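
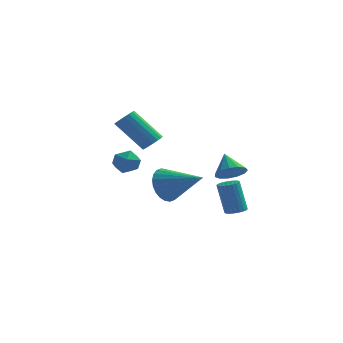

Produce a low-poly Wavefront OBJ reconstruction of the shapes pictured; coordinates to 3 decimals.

v -0.38 -1.407 1.687
v -0.067 -1.773 1.992
v -1.367 -1.7 3.417
v -1.68 -1.333 3.113
v 0.028 -1.529 2.066
v -1.271 -1.455 3.491
v 0.03 -1.256 2.054
v -1.27 -1.183 3.479
v -0.062 -1.018 1.957
v -1.362 -0.945 3.382
v -0.227 -0.869 1.799
v -1.527 -0.796 3.224
v -0.427 -0.843 1.615
v -1.727 -0.77 3.041
v -0.617 -0.946 1.448
v -1.916 -0.873 2.873
v -0.752 -1.155 1.336
v -2.051 -1.082 2.761
v -0.802 -1.421 1.304
v -2.101 -1.348 2.729
v -0.755 -1.684 1.36
v -2.055 -1.611 2.785
v -0.623 -1.884 1.491
v -1.922 -1.81 2.916
v -0.435 -1.974 1.667
v -1.734 -1.9 3.092
v -0.234 -1.934 1.848
v -1.534 -1.861 3.273
v -3.295 2.545 -1.12
v -2.956 2.971 -0.58
v -2.224 1.949 -1.32
v -1.885 2.375 -0.78
v -2.414 1.854 -0.583
v -3.075 2.223 -0.459
v -2.105 2.697 -1.441
v -2.766 3.066 -1.317
v -2.221 3.066 -0.778
v -2.412 2.545 -0.247
v -2.768 2.375 -1.653
v -2.959 1.854 -1.122
v -0.238 0.426 -1.508
v 0.23 0.813 -2.29
v 1.598 -0.146 -0.692
v 0.218 1.116 -2.052
v 0.137 1.315 -1.731
v -0.001 1.378 -1.375
v -0.175 1.297 -1.04
v -0.359 1.082 -0.777
v -0.524 0.769 -0.624
v -0.647 0.402 -0.606
v -0.706 0.04 -0.726
v -0.695 -0.264 -0.964
v -0.614 -0.462 -1.286
v -0.476 -0.526 -1.641
v -0.302 -0.444 -1.976
v -0.118 -0.23 -2.24
v 0.048 0.084 -2.392
v 0.17 0.45 -2.41
v 2.705 1.954 -3.448
v 3.129 2.279 -3.368
v 2.72 2.41 -1.713
v 2.295 2.086 -1.792
v 2.979 2.418 -3.417
v 2.57 2.55 -1.762
v 2.787 2.487 -3.47
v 2.378 2.619 -1.815
v 2.582 2.475 -3.519
v 2.173 2.607 -1.864
v 2.397 2.384 -3.558
v 1.987 2.515 -1.903
v 2.258 2.227 -3.58
v 1.848 2.358 -1.925
v 2.187 2.028 -3.581
v 1.778 2.16 -1.926
v 2.195 1.819 -3.563
v 1.786 1.95 -1.908
v 2.28 1.63 -3.527
v 1.871 1.761 -1.872
v 2.43 1.49 -3.478
v 2.021 1.622 -1.823
v 2.622 1.421 -3.425
v 2.213 1.553 -1.77
v 2.827 1.433 -3.376
v 2.418 1.565 -1.721
v 3.013 1.525 -3.337
v 2.603 1.656 -1.682
v 3.152 1.682 -3.315
v 2.742 1.813 -1.66
v 3.222 1.88 -3.314
v 2.813 2.012 -1.659
v 3.214 2.09 -3.332
v 2.805 2.221 -1.677
v 3.489 -3.281 0.86
v 3.98 -2.77 0.688
v 3.051 -2.579 1.7
v 3.65 -2.696 0.454
v 3.268 -2.809 0.349
v 2.957 -3.071 0.407
v 2.814 -3.4 0.608
v 2.886 -3.692 0.889
v 3.149 -3.853 1.161
v 3.52 -3.833 1.337
v 3.881 -3.637 1.362
v 4.118 -3.329 1.227
v 4.155 -3.005 0.976
f 2 1 5
f 2 5 3
f 3 5 6
f 3 6 4
f 5 1 7
f 5 7 6
f 6 7 8
f 6 8 4
f 7 1 9
f 7 9 8
f 8 9 10
f 8 10 4
f 9 1 11
f 9 11 10
f 10 11 12
f 10 12 4
f 11 1 13
f 11 13 12
f 12 13 14
f 12 14 4
f 13 1 15
f 13 15 14
f 14 15 16
f 14 16 4
f 15 1 17
f 15 17 16
f 16 17 18
f 16 18 4
f 17 1 19
f 17 19 18
f 18 19 20
f 18 20 4
f 19 1 21
f 19 21 20
f 20 21 22
f 20 22 4
f 21 1 23
f 21 23 22
f 22 23 24
f 22 24 4
f 23 1 25
f 23 25 24
f 24 25 26
f 24 26 4
f 25 1 27
f 25 27 26
f 26 27 28
f 26 28 4
f 27 1 2
f 27 2 28
f 28 2 3
f 28 3 4
f 29 40 34
f 29 34 30
f 29 30 36
f 29 36 39
f 29 39 40
f 30 34 38
f 34 40 33
f 40 39 31
f 39 36 35
f 36 30 37
f 32 38 33
f 32 33 31
f 32 31 35
f 32 35 37
f 32 37 38
f 33 38 34
f 31 33 40
f 35 31 39
f 37 35 36
f 38 37 30
f 42 41 44
f 42 44 43
f 44 41 45
f 44 45 43
f 45 41 46
f 45 46 43
f 46 41 47
f 46 47 43
f 47 41 48
f 47 48 43
f 48 41 49
f 48 49 43
f 49 41 50
f 49 50 43
f 50 41 51
f 50 51 43
f 51 41 52
f 51 52 43
f 52 41 53
f 52 53 43
f 53 41 54
f 53 54 43
f 54 41 55
f 54 55 43
f 55 41 56
f 55 56 43
f 56 41 57
f 56 57 43
f 57 41 58
f 57 58 43
f 58 41 42
f 58 42 43
f 60 59 63
f 60 63 61
f 61 63 64
f 61 64 62
f 63 59 65
f 63 65 64
f 64 65 66
f 64 66 62
f 65 59 67
f 65 67 66
f 66 67 68
f 66 68 62
f 67 59 69
f 67 69 68
f 68 69 70
f 68 70 62
f 69 59 71
f 69 71 70
f 70 71 72
f 70 72 62
f 71 59 73
f 71 73 72
f 72 73 74
f 72 74 62
f 73 59 75
f 73 75 74
f 74 75 76
f 74 76 62
f 75 59 77
f 75 77 76
f 76 77 78
f 76 78 62
f 77 59 79
f 77 79 78
f 78 79 80
f 78 80 62
f 79 59 81
f 79 81 80
f 80 81 82
f 80 82 62
f 81 59 83
f 81 83 82
f 82 83 84
f 82 84 62
f 83 59 85
f 83 85 84
f 84 85 86
f 84 86 62
f 85 59 87
f 85 87 86
f 86 87 88
f 86 88 62
f 87 59 89
f 87 89 88
f 88 89 90
f 88 90 62
f 89 59 91
f 89 91 90
f 90 91 92
f 90 92 62
f 91 59 60
f 91 60 92
f 92 60 61
f 92 61 62
f 94 93 96
f 94 96 95
f 96 93 97
f 96 97 95
f 97 93 98
f 97 98 95
f 98 93 99
f 98 99 95
f 99 93 100
f 99 100 95
f 100 93 101
f 100 101 95
f 101 93 102
f 101 102 95
f 102 93 103
f 102 103 95
f 103 93 104
f 103 104 95
f 104 93 105
f 104 105 95
f 105 93 94
f 105 94 95



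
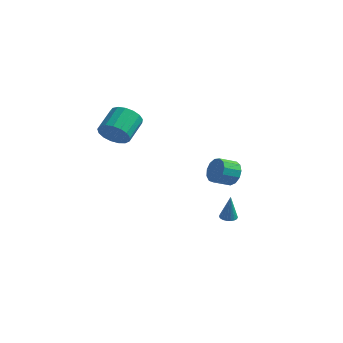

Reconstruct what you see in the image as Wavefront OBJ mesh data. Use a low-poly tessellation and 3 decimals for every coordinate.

v 3.214 1.114 -4.595
v 3.746 0.927 -4.678
v 3.446 0.966 -2.765
v 3.777 1.162 -4.663
v 3.712 1.388 -4.636
v 3.56 1.567 -4.602
v 3.348 1.667 -4.567
v 3.113 1.672 -4.537
v 2.896 1.581 -4.516
v 2.733 1.409 -4.51
v 2.653 1.186 -4.518
v 2.671 0.95 -4.539
v 2.782 0.743 -4.57
v 2.967 0.6 -4.605
v 3.196 0.546 -4.638
v 3.427 0.59 -4.664
v 3.622 0.725 -4.678
v -1.176 -4.675 3.508
v -0.177 -4.766 3.853
v -0.346 -3.196 4.756
v -1.344 -3.105 4.412
v -0.133 -4.511 3.417
v -0.301 -2.94 4.32
v -0.327 -4.293 3.002
v -0.495 -2.722 3.905
v -0.715 -4.163 2.703
v -0.884 -2.592 3.606
v -1.209 -4.15 2.588
v -1.378 -2.579 3.492
v -1.696 -4.257 2.685
v -1.864 -2.687 3.588
v -2.063 -4.461 2.969
v -2.232 -2.89 3.873
v -2.227 -4.713 3.378
v -2.396 -3.142 4.282
v -2.15 -4.957 3.816
v -2.319 -3.386 4.72
v -1.85 -5.136 4.184
v -2.019 -3.566 5.087
v -1.395 -5.21 4.397
v -1.564 -3.639 5.3
v -0.891 -5.161 4.406
v -1.059 -3.591 5.31
v -0.451 -5.001 4.21
v -0.619 -3.43 5.113
v 4.156 -0.058 -0.162
v 4.637 0.043 0.628
v 4.045 -0.921 1.111
v 3.564 -1.022 0.322
v 4.204 0.334 0.68
v 3.613 -0.63 1.164
v 3.756 0.501 0.465
v 3.165 -0.463 0.949
v 3.435 0.49 0.051
v 2.844 -0.474 0.535
v 3.343 0.306 -0.431
v 2.752 -0.659 0.053
v 3.509 0.005 -0.827
v 2.917 -0.959 -0.343
v 3.88 -0.315 -1.012
v 3.288 -1.279 -0.528
v 4.338 -0.554 -0.927
v 3.747 -1.518 -0.444
v 4.739 -0.635 -0.599
v 4.148 -1.599 -0.116
v 4.954 -0.533 -0.133
v 4.363 -1.497 0.351
v 4.916 -0.28 0.325
v 4.325 -1.244 0.808
f 2 1 4
f 2 4 3
f 4 1 5
f 4 5 3
f 5 1 6
f 5 6 3
f 6 1 7
f 6 7 3
f 7 1 8
f 7 8 3
f 8 1 9
f 8 9 3
f 9 1 10
f 9 10 3
f 10 1 11
f 10 11 3
f 11 1 12
f 11 12 3
f 12 1 13
f 12 13 3
f 13 1 14
f 13 14 3
f 14 1 15
f 14 15 3
f 15 1 16
f 15 16 3
f 16 1 17
f 16 17 3
f 17 1 2
f 17 2 3
f 19 18 22
f 19 22 20
f 20 22 23
f 20 23 21
f 22 18 24
f 22 24 23
f 23 24 25
f 23 25 21
f 24 18 26
f 24 26 25
f 25 26 27
f 25 27 21
f 26 18 28
f 26 28 27
f 27 28 29
f 27 29 21
f 28 18 30
f 28 30 29
f 29 30 31
f 29 31 21
f 30 18 32
f 30 32 31
f 31 32 33
f 31 33 21
f 32 18 34
f 32 34 33
f 33 34 35
f 33 35 21
f 34 18 36
f 34 36 35
f 35 36 37
f 35 37 21
f 36 18 38
f 36 38 37
f 37 38 39
f 37 39 21
f 38 18 40
f 38 40 39
f 39 40 41
f 39 41 21
f 40 18 42
f 40 42 41
f 41 42 43
f 41 43 21
f 42 18 44
f 42 44 43
f 43 44 45
f 43 45 21
f 44 18 19
f 44 19 45
f 45 19 20
f 45 20 21
f 47 46 50
f 47 50 48
f 48 50 51
f 48 51 49
f 50 46 52
f 50 52 51
f 51 52 53
f 51 53 49
f 52 46 54
f 52 54 53
f 53 54 55
f 53 55 49
f 54 46 56
f 54 56 55
f 55 56 57
f 55 57 49
f 56 46 58
f 56 58 57
f 57 58 59
f 57 59 49
f 58 46 60
f 58 60 59
f 59 60 61
f 59 61 49
f 60 46 62
f 60 62 61
f 61 62 63
f 61 63 49
f 62 46 64
f 62 64 63
f 63 64 65
f 63 65 49
f 64 46 66
f 64 66 65
f 65 66 67
f 65 67 49
f 66 46 68
f 66 68 67
f 67 68 69
f 67 69 49
f 68 46 47
f 68 47 69
f 69 47 48
f 69 48 49



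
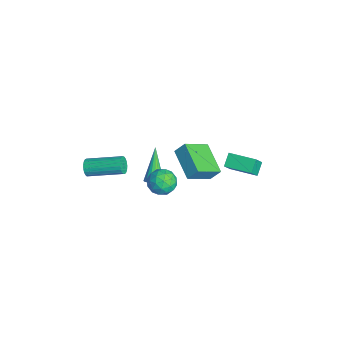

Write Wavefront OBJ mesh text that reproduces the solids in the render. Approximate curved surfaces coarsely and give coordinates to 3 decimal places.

v -0.41 -0.415 1.597
v -0.258 0.117 2.294
v -0.933 0.966 0.657
v -0.78 1.498 1.354
v 1.42 -0.138 0.986
v 1.573 0.394 1.683
v 0.898 1.243 0.046
v 1.05 1.775 0.743
v -3.785 -4.597 -2.548
v -3.612 -4.827 -2.056
v -2.822 -2.913 -1.44
v -2.995 -2.683 -1.932
v -3.423 -4.86 -2.195
v -2.633 -2.946 -1.579
v -3.297 -4.848 -2.395
v -2.506 -2.934 -1.779
v -3.255 -4.792 -2.622
v -2.464 -2.879 -2.006
v -3.304 -4.703 -2.835
v -2.514 -2.789 -2.219
v -3.437 -4.595 -3
v -2.647 -2.682 -2.383
v -3.63 -4.488 -3.086
v -2.84 -2.574 -2.47
v -3.85 -4.399 -3.079
v -3.06 -2.486 -2.463
v -4.059 -4.345 -2.98
v -3.268 -2.431 -2.364
v -4.22 -4.334 -2.807
v -3.429 -2.42 -2.191
v -4.306 -4.369 -2.589
v -3.516 -2.455 -1.973
v -4.302 -4.443 -2.364
v -3.512 -2.529 -1.748
v -4.209 -4.543 -2.17
v -3.418 -2.63 -1.554
v -4.042 -4.653 -2.042
v -3.252 -2.74 -1.426
v -3.831 -4.754 -2.002
v -3.041 -2.84 -1.386
v -0.894 -1.457 -1.455
v -0.602 -1.208 -1.062
v -2.746 -0.943 -0.405
v -0.643 -1.027 -1.222
v -0.733 -0.932 -1.429
v -0.856 -0.94 -1.64
v -0.986 -1.051 -1.815
v -1.098 -1.243 -1.919
v -1.17 -1.476 -1.931
v -1.187 -1.706 -1.849
v -1.146 -1.887 -1.689
v -1.055 -1.982 -1.482
v -0.933 -1.973 -1.271
v -0.803 -1.862 -1.095
v -0.691 -1.671 -0.992
v -0.619 -1.437 -0.98
v 0.99 1.956 1.127
v 0.418 2.351 1.65
v 0.452 2.443 0.171
v -0.12 2.838 0.694
v 1.94 3.202 1.226
v 1.368 3.597 1.749
v 1.402 3.689 0.27
v 0.83 4.084 0.793
v 2.796 -1.488 2.71
v 3.508 -1.182 3.009
v 3.012 -2.638 3.371
v 3.724 -2.332 3.67
v 2.998 -2.021 3.927
v 2.865 -1.31 3.519
v 3.655 -2.51 2.861
v 3.522 -1.799 2.453
v 4.039 -1.814 3.102
v 3.633 -1.512 3.761
v 2.887 -2.308 2.619
v 2.481 -2.006 3.278
v 3.133 -1.234 2.802
v 3.387 -2.586 3.578
v 2.96 -2.403 3.73
v 3.379 -2.224 3.905
v 2.755 -1.309 3.101
v 3.174 -1.13 3.277
v 2.874 -1.623 3.816
v 3.346 -2.69 3.103
v 3.765 -2.511 3.279
v 3.141 -1.596 2.475
v 3.56 -1.417 2.65
v 3.646 -2.197 2.564
v 3.864 -1.426 3.032
v 3.991 -2.102 3.421
v 3.95 -2.206 2.945
v 3.872 -1.788 2.705
v 3.625 -1.248 3.419
v 3.752 -1.924 3.808
v 3.326 -1.741 3.959
v 3.247 -1.323 3.719
v 3.937 -1.62 3.474
v 2.768 -1.896 2.572
v 2.895 -2.572 2.961
v 3.273 -2.497 2.661
v 3.194 -2.079 2.421
v 2.529 -1.718 2.959
v 2.656 -2.394 3.348
v 2.648 -2.032 3.675
v 2.57 -1.614 3.435
v 2.583 -2.2 2.906
f 2 4 1
f 5 2 1
f 1 4 3
f 3 5 1
f 2 8 4
f 6 2 5
f 6 8 2
f 4 8 3
f 7 5 3
f 3 8 7
f 7 6 5
f 8 6 7
f 10 9 13
f 10 13 11
f 11 13 14
f 11 14 12
f 13 9 15
f 13 15 14
f 14 15 16
f 14 16 12
f 15 9 17
f 15 17 16
f 16 17 18
f 16 18 12
f 17 9 19
f 17 19 18
f 18 19 20
f 18 20 12
f 19 9 21
f 19 21 20
f 20 21 22
f 20 22 12
f 21 9 23
f 21 23 22
f 22 23 24
f 22 24 12
f 23 9 25
f 23 25 24
f 24 25 26
f 24 26 12
f 25 9 27
f 25 27 26
f 26 27 28
f 26 28 12
f 27 9 29
f 27 29 28
f 28 29 30
f 28 30 12
f 29 9 31
f 29 31 30
f 30 31 32
f 30 32 12
f 31 9 33
f 31 33 32
f 32 33 34
f 32 34 12
f 33 9 35
f 33 35 34
f 34 35 36
f 34 36 12
f 35 9 37
f 35 37 36
f 36 37 38
f 36 38 12
f 37 9 39
f 37 39 38
f 38 39 40
f 38 40 12
f 39 9 10
f 39 10 40
f 40 10 11
f 40 11 12
f 42 41 44
f 42 44 43
f 44 41 45
f 44 45 43
f 45 41 46
f 45 46 43
f 46 41 47
f 46 47 43
f 47 41 48
f 47 48 43
f 48 41 49
f 48 49 43
f 49 41 50
f 49 50 43
f 50 41 51
f 50 51 43
f 51 41 52
f 51 52 43
f 52 41 53
f 52 53 43
f 53 41 54
f 53 54 43
f 54 41 55
f 54 55 43
f 55 41 56
f 55 56 43
f 56 41 42
f 56 42 43
f 58 60 57
f 61 58 57
f 57 60 59
f 59 61 57
f 58 64 60
f 62 58 61
f 62 64 58
f 60 64 59
f 63 61 59
f 59 64 63
f 63 62 61
f 64 62 63
f 65 102 81
f 102 76 105
f 81 105 70
f 102 105 81
f 65 81 77
f 81 70 82
f 77 82 66
f 81 82 77
f 65 77 86
f 77 66 87
f 86 87 72
f 77 87 86
f 65 86 98
f 86 72 101
f 98 101 75
f 86 101 98
f 65 98 102
f 98 75 106
f 102 106 76
f 98 106 102
f 66 82 93
f 82 70 96
f 93 96 74
f 82 96 93
f 70 105 83
f 105 76 104
f 83 104 69
f 105 104 83
f 76 106 103
f 106 75 99
f 103 99 67
f 106 99 103
f 75 101 100
f 101 72 88
f 100 88 71
f 101 88 100
f 72 87 92
f 87 66 89
f 92 89 73
f 87 89 92
f 68 94 80
f 94 74 95
f 80 95 69
f 94 95 80
f 68 80 78
f 80 69 79
f 78 79 67
f 80 79 78
f 68 78 85
f 78 67 84
f 85 84 71
f 78 84 85
f 68 85 90
f 85 71 91
f 90 91 73
f 85 91 90
f 68 90 94
f 90 73 97
f 94 97 74
f 90 97 94
f 69 95 83
f 95 74 96
f 83 96 70
f 95 96 83
f 67 79 103
f 79 69 104
f 103 104 76
f 79 104 103
f 71 84 100
f 84 67 99
f 100 99 75
f 84 99 100
f 73 91 92
f 91 71 88
f 92 88 72
f 91 88 92
f 74 97 93
f 97 73 89
f 93 89 66
f 97 89 93



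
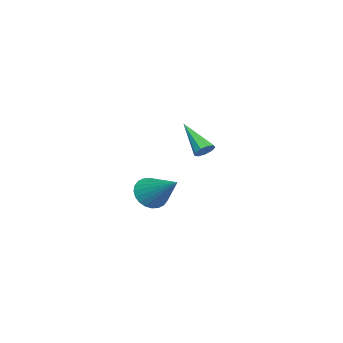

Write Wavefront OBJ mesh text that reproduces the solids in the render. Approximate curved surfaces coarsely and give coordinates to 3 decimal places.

v -3.072 1.307 2.076
v -2.617 1.213 2.352
v -4.068 0.153 3.324
v -2.789 1.509 2.489
v -3.093 1.711 2.433
v -3.388 1.724 2.21
v -3.534 1.541 1.924
v -3.464 1.249 1.709
v -3.211 0.983 1.666
v -2.893 0.869 1.815
v -2.658 0.96 2.085
v 2.145 -0.054 1.411
v 2.817 -0.592 1.42
v 3.195 1.274 2.549
v 2.883 -0.409 1.146
v 2.836 -0.173 0.912
v 2.684 0.082 0.755
v 2.451 0.316 0.697
v 2.171 0.493 0.748
v 1.887 0.587 0.9
v 1.642 0.584 1.13
v 1.474 0.483 1.402
v 1.408 0.3 1.676
v 1.455 0.064 1.91
v 1.606 -0.191 2.067
v 1.84 -0.425 2.125
v 2.12 -0.602 2.074
v 2.404 -0.696 1.922
v 2.649 -0.693 1.692
f 2 1 4
f 2 4 3
f 4 1 5
f 4 5 3
f 5 1 6
f 5 6 3
f 6 1 7
f 6 7 3
f 7 1 8
f 7 8 3
f 8 1 9
f 8 9 3
f 9 1 10
f 9 10 3
f 10 1 11
f 10 11 3
f 11 1 2
f 11 2 3
f 13 12 15
f 13 15 14
f 15 12 16
f 15 16 14
f 16 12 17
f 16 17 14
f 17 12 18
f 17 18 14
f 18 12 19
f 18 19 14
f 19 12 20
f 19 20 14
f 20 12 21
f 20 21 14
f 21 12 22
f 21 22 14
f 22 12 23
f 22 23 14
f 23 12 24
f 23 24 14
f 24 12 25
f 24 25 14
f 25 12 26
f 25 26 14
f 26 12 27
f 26 27 14
f 27 12 28
f 27 28 14
f 28 12 29
f 28 29 14
f 29 12 13
f 29 13 14



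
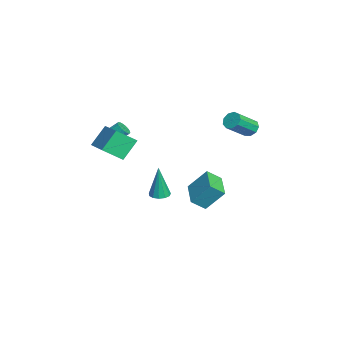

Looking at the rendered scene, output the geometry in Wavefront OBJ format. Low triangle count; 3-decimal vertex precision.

v -0.691 4.093 2.788
v -0.21 4.092 2.413
v 0.572 3.027 3.417
v 0.091 3.027 3.792
v -0.168 4.393 2.699
v 0.614 3.328 3.703
v -0.37 4.553 3.026
v 0.412 3.488 4.031
v -0.723 4.498 3.242
v 0.059 3.433 4.247
v -1.061 4.253 3.245
v -0.279 3.188 4.25
v -1.226 3.933 3.034
v -0.444 2.868 4.039
v -1.14 3.688 2.708
v -0.358 2.622 3.713
v -0.845 3.632 2.419
v -0.063 2.567 3.423
v -0.477 3.791 2.302
v 0.305 2.726 3.307
v -2.706 1.614 -3.473
v -2.549 0.779 -2.806
v -2.555 2.681 -2.172
v -2.398 1.846 -1.505
v -0.982 1.714 -3.755
v -0.825 0.879 -3.088
v -0.831 2.781 -2.454
v -0.674 1.946 -1.787
v -2.246 -3.776 1.23
v -2.021 -3.467 0.892
v -2.029 -2.475 1.793
v -2.254 -2.784 2.13
v -2.241 -3.433 0.852
v -2.25 -2.441 1.753
v -2.463 -3.467 0.887
v -2.472 -2.475 1.788
v -2.642 -3.562 0.99
v -2.65 -2.57 1.891
v -2.742 -3.699 1.14
v -2.751 -2.707 2.041
v -2.744 -3.852 1.308
v -2.752 -2.86 2.209
v -2.647 -3.989 1.461
v -2.656 -2.998 2.362
v -2.471 -4.085 1.567
v -2.479 -3.093 2.468
v -2.25 -4.119 1.607
v -2.259 -3.127 2.508
v -2.028 -4.085 1.572
v -2.037 -3.093 2.473
v -1.85 -3.99 1.469
v -1.858 -2.998 2.37
v -1.749 -3.853 1.319
v -1.758 -2.861 2.22
v -1.748 -3.7 1.151
v -1.756 -2.708 2.052
v -1.844 -3.562 0.998
v -1.853 -2.571 1.899
v 1.501 -2.697 3.424
v 1.572 -3.796 4.205
v 3.49 -2.113 4.065
v 3.561 -3.212 4.846
v 2.079 -3.448 2.314
v 2.15 -4.547 3.095
v 4.068 -2.864 2.955
v 4.139 -3.963 3.736
v -1.44 -0.837 -2.769
v -0.886 -0.558 -2.776
v -1.38 -0.903 -0.631
v -1.125 -0.303 -2.761
v -1.463 -0.218 -2.749
v -1.794 -0.329 -2.744
v -2.013 -0.602 -2.746
v -2.049 -0.949 -2.756
v -1.892 -1.261 -2.77
v -1.592 -1.438 -2.783
v -1.243 -1.424 -2.793
v -0.956 -1.224 -2.794
v -0.823 -0.901 -2.788
f 2 1 5
f 2 5 3
f 3 5 6
f 3 6 4
f 5 1 7
f 5 7 6
f 6 7 8
f 6 8 4
f 7 1 9
f 7 9 8
f 8 9 10
f 8 10 4
f 9 1 11
f 9 11 10
f 10 11 12
f 10 12 4
f 11 1 13
f 11 13 12
f 12 13 14
f 12 14 4
f 13 1 15
f 13 15 14
f 14 15 16
f 14 16 4
f 15 1 17
f 15 17 16
f 16 17 18
f 16 18 4
f 17 1 19
f 17 19 18
f 18 19 20
f 18 20 4
f 19 1 2
f 19 2 20
f 20 2 3
f 20 3 4
f 22 24 21
f 25 22 21
f 21 24 23
f 23 25 21
f 22 28 24
f 26 22 25
f 26 28 22
f 24 28 23
f 27 25 23
f 23 28 27
f 27 26 25
f 28 26 27
f 30 29 33
f 30 33 31
f 31 33 34
f 31 34 32
f 33 29 35
f 33 35 34
f 34 35 36
f 34 36 32
f 35 29 37
f 35 37 36
f 36 37 38
f 36 38 32
f 37 29 39
f 37 39 38
f 38 39 40
f 38 40 32
f 39 29 41
f 39 41 40
f 40 41 42
f 40 42 32
f 41 29 43
f 41 43 42
f 42 43 44
f 42 44 32
f 43 29 45
f 43 45 44
f 44 45 46
f 44 46 32
f 45 29 47
f 45 47 46
f 46 47 48
f 46 48 32
f 47 29 49
f 47 49 48
f 48 49 50
f 48 50 32
f 49 29 51
f 49 51 50
f 50 51 52
f 50 52 32
f 51 29 53
f 51 53 52
f 52 53 54
f 52 54 32
f 53 29 55
f 53 55 54
f 54 55 56
f 54 56 32
f 55 29 57
f 55 57 56
f 56 57 58
f 56 58 32
f 57 29 30
f 57 30 58
f 58 30 31
f 58 31 32
f 60 62 59
f 63 60 59
f 59 62 61
f 61 63 59
f 60 66 62
f 64 60 63
f 64 66 60
f 62 66 61
f 65 63 61
f 61 66 65
f 65 64 63
f 66 64 65
f 68 67 70
f 68 70 69
f 70 67 71
f 70 71 69
f 71 67 72
f 71 72 69
f 72 67 73
f 72 73 69
f 73 67 74
f 73 74 69
f 74 67 75
f 74 75 69
f 75 67 76
f 75 76 69
f 76 67 77
f 76 77 69
f 77 67 78
f 77 78 69
f 78 67 79
f 78 79 69
f 79 67 68
f 79 68 69



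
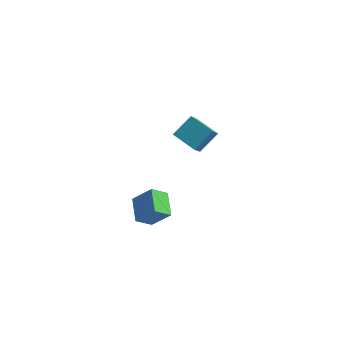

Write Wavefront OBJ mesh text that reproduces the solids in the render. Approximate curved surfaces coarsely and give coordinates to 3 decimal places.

v -0.677 4.34 -3.292
v -0.506 2.896 -1.847
v 0.08 5.547 -2.175
v 0.251 4.103 -0.73
v 0.969 3.897 -3.93
v 1.14 2.453 -2.485
v 1.726 5.104 -2.813
v 1.897 3.66 -1.368
v 0.231 -4.947 -3.655
v -0.593 -3.499 -3.029
v 0.975 -4.181 -4.448
v 0.151 -2.733 -3.822
v 1.449 -4.807 -2.378
v 0.625 -3.359 -1.752
v 2.193 -4.041 -3.171
v 1.369 -2.593 -2.545
f 2 4 1
f 5 2 1
f 1 4 3
f 3 5 1
f 2 8 4
f 6 2 5
f 6 8 2
f 4 8 3
f 7 5 3
f 3 8 7
f 7 6 5
f 8 6 7
f 10 12 9
f 13 10 9
f 9 12 11
f 11 13 9
f 10 16 12
f 14 10 13
f 14 16 10
f 12 16 11
f 15 13 11
f 11 16 15
f 15 14 13
f 16 14 15



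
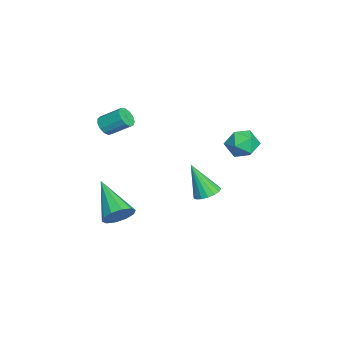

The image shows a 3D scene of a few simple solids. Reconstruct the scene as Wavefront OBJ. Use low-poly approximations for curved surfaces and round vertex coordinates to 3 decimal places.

v -4.033 -4.095 1.858
v -3.639 -3.917 1.502
v -3.452 -2.926 2.207
v -3.847 -3.105 2.562
v -3.911 -3.794 1.402
v -3.725 -2.803 2.106
v -4.223 -3.767 1.446
v -4.036 -2.776 2.15
v -4.474 -3.844 1.62
v -4.287 -2.853 2.325
v -4.585 -4.001 1.871
v -4.399 -3.01 2.575
v -4.521 -4.188 2.116
v -4.335 -3.197 2.821
v -4.302 -4.345 2.28
v -4.116 -3.355 2.985
v -3.998 -4.424 2.31
v -3.812 -3.433 3.015
v -3.705 -4.398 2.196
v -3.519 -3.407 2.901
v -3.516 -4.276 1.974
v -3.33 -3.285 2.679
v -3.491 -4.096 1.716
v -3.305 -3.106 2.421
v 1.245 -3.074 -0.58
v 1.62 -2.908 0.072
v -0.345 -3.966 0.56
v 1.337 -2.54 -0.033
v 1.02 -2.375 -0.346
v 0.788 -2.477 -0.749
v 0.731 -2.807 -1.088
v 0.87 -3.239 -1.232
v 1.152 -3.607 -1.127
v 1.47 -3.772 -0.813
v 1.701 -3.67 -0.41
v 1.759 -3.34 -0.072
v -2.648 2.391 1
v -1.974 2.464 1.516
v -3.286 1.616 1.944
v -2.612 1.689 2.46
v -3.102 2.367 2.301
v -2.708 2.846 1.717
v -2.552 1.234 1.743
v -2.158 1.713 1.159
v -1.915 1.75 1.975
v -2.255 2.45 2.319
v -3.005 1.63 1.141
v -3.345 2.33 1.485
v 0.791 0.644 0.686
v 1.283 0.965 0.913
v 0.529 -0.064 2.254
v 1.05 1.15 0.958
v 0.757 1.219 0.94
v 0.472 1.157 0.864
v 0.26 0.977 0.747
v 0.17 0.72 0.617
v 0.222 0.446 0.502
v 0.405 0.218 0.429
v 0.676 0.087 0.415
v 0.974 0.083 0.464
v 1.229 0.208 0.563
v 1.385 0.433 0.69
v 1.404 0.706 0.817
f 2 1 5
f 2 5 3
f 3 5 6
f 3 6 4
f 5 1 7
f 5 7 6
f 6 7 8
f 6 8 4
f 7 1 9
f 7 9 8
f 8 9 10
f 8 10 4
f 9 1 11
f 9 11 10
f 10 11 12
f 10 12 4
f 11 1 13
f 11 13 12
f 12 13 14
f 12 14 4
f 13 1 15
f 13 15 14
f 14 15 16
f 14 16 4
f 15 1 17
f 15 17 16
f 16 17 18
f 16 18 4
f 17 1 19
f 17 19 18
f 18 19 20
f 18 20 4
f 19 1 21
f 19 21 20
f 20 21 22
f 20 22 4
f 21 1 23
f 21 23 22
f 22 23 24
f 22 24 4
f 23 1 2
f 23 2 24
f 24 2 3
f 24 3 4
f 26 25 28
f 26 28 27
f 28 25 29
f 28 29 27
f 29 25 30
f 29 30 27
f 30 25 31
f 30 31 27
f 31 25 32
f 31 32 27
f 32 25 33
f 32 33 27
f 33 25 34
f 33 34 27
f 34 25 35
f 34 35 27
f 35 25 36
f 35 36 27
f 36 25 26
f 36 26 27
f 37 48 42
f 37 42 38
f 37 38 44
f 37 44 47
f 37 47 48
f 38 42 46
f 42 48 41
f 48 47 39
f 47 44 43
f 44 38 45
f 40 46 41
f 40 41 39
f 40 39 43
f 40 43 45
f 40 45 46
f 41 46 42
f 39 41 48
f 43 39 47
f 45 43 44
f 46 45 38
f 50 49 52
f 50 52 51
f 52 49 53
f 52 53 51
f 53 49 54
f 53 54 51
f 54 49 55
f 54 55 51
f 55 49 56
f 55 56 51
f 56 49 57
f 56 57 51
f 57 49 58
f 57 58 51
f 58 49 59
f 58 59 51
f 59 49 60
f 59 60 51
f 60 49 61
f 60 61 51
f 61 49 62
f 61 62 51
f 62 49 63
f 62 63 51
f 63 49 50
f 63 50 51



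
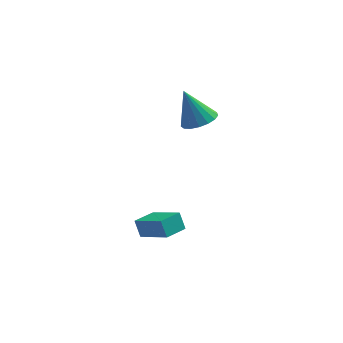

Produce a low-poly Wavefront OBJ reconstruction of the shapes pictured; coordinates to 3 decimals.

v -2.197 -0.294 2.633
v -1.775 -0.982 2.928
v -2.903 -0.026 4.267
v -1.512 -0.671 2.99
v -1.407 -0.274 2.971
v -1.483 0.119 2.874
v -1.722 0.418 2.722
v -2.07 0.553 2.549
v -2.448 0.494 2.396
v -2.768 0.255 2.297
v -2.957 -0.109 2.275
v -2.973 -0.516 2.335
v -2.81 -0.872 2.463
v -2.508 -1.096 2.63
v -2.134 -1.135 2.798
v -3.226 -4.321 -1.943
v -3.503 -4.008 -1.168
v -4.436 -3.442 -2.73
v -4.712 -3.129 -1.956
v -2.528 -3.451 -2.044
v -2.804 -3.138 -1.27
v -3.737 -2.572 -2.832
v -4.014 -2.259 -2.057
f 2 1 4
f 2 4 3
f 4 1 5
f 4 5 3
f 5 1 6
f 5 6 3
f 6 1 7
f 6 7 3
f 7 1 8
f 7 8 3
f 8 1 9
f 8 9 3
f 9 1 10
f 9 10 3
f 10 1 11
f 10 11 3
f 11 1 12
f 11 12 3
f 12 1 13
f 12 13 3
f 13 1 14
f 13 14 3
f 14 1 15
f 14 15 3
f 15 1 2
f 15 2 3
f 17 19 16
f 20 17 16
f 16 19 18
f 18 20 16
f 17 23 19
f 21 17 20
f 21 23 17
f 19 23 18
f 22 20 18
f 18 23 22
f 22 21 20
f 23 21 22



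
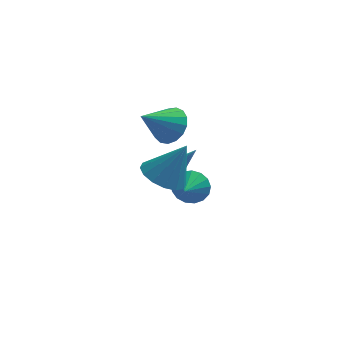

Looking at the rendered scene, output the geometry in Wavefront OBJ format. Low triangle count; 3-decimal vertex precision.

v 0.546 -1.166 -2.712
v 1.183 -1.104 -2.284
v 0.314 -2.114 -2.228
v 0.925 -0.937 -2.081
v 0.579 -0.823 -2.023
v 0.226 -0.787 -2.123
v -0.054 -0.838 -2.357
v -0.196 -0.964 -2.673
v -0.168 -1.136 -2.998
v 0.023 -1.315 -3.257
v 0.334 -1.46 -3.391
v 0.694 -1.537 -3.37
v 1.02 -1.529 -3.198
v 1.237 -1.438 -2.914
v 1.296 -1.284 -2.585
v -0.236 -0.835 0.548
v 0.254 -1.541 0.585
v -1.304 -1.525 1.552
v 0.394 -1.308 0.894
v 0.39 -0.966 1.124
v 0.242 -0.595 1.222
v -0.015 -0.278 1.165
v -0.323 -0.09 0.968
v -0.61 -0.072 0.674
v -0.812 -0.229 0.351
v -0.882 -0.524 0.074
v -0.803 -0.892 -0.095
v -0.595 -1.246 -0.117
v -0.304 -1.506 0.014
v 0.002 -1.613 0.268
v -0.433 -3.816 -0.017
v 0.389 -3.798 -0.472
v 0.413 -3.644 1.517
v 0.249 -3.332 -0.447
v -0.074 -2.997 -0.306
v -0.493 -2.88 -0.088
v -0.896 -3.015 0.149
v -1.175 -3.364 0.342
v -1.255 -3.834 0.439
v -1.115 -4.299 0.413
v -0.792 -4.635 0.273
v -0.373 -4.751 0.055
v 0.03 -4.617 -0.183
v 0.309 -4.268 -0.376
v -0.367 0.938 -3.598
v 0.021 0.678 -3.889
v 0.727 1.102 -2.282
v 0.057 0.882 -3.944
v 0.028 1.095 -3.947
v -0.06 1.284 -3.896
v -0.196 1.42 -3.801
v -0.357 1.483 -3.674
v -0.521 1.463 -3.536
v -0.66 1.363 -3.408
v -0.755 1.198 -3.308
v -0.791 0.994 -3.253
v -0.763 0.781 -3.25
v -0.674 0.592 -3.3
v -0.539 0.456 -3.396
v -0.377 0.393 -3.523
v -0.214 0.414 -3.661
v -0.074 0.514 -3.789
f 2 1 4
f 2 4 3
f 4 1 5
f 4 5 3
f 5 1 6
f 5 6 3
f 6 1 7
f 6 7 3
f 7 1 8
f 7 8 3
f 8 1 9
f 8 9 3
f 9 1 10
f 9 10 3
f 10 1 11
f 10 11 3
f 11 1 12
f 11 12 3
f 12 1 13
f 12 13 3
f 13 1 14
f 13 14 3
f 14 1 15
f 14 15 3
f 15 1 2
f 15 2 3
f 17 16 19
f 17 19 18
f 19 16 20
f 19 20 18
f 20 16 21
f 20 21 18
f 21 16 22
f 21 22 18
f 22 16 23
f 22 23 18
f 23 16 24
f 23 24 18
f 24 16 25
f 24 25 18
f 25 16 26
f 25 26 18
f 26 16 27
f 26 27 18
f 27 16 28
f 27 28 18
f 28 16 29
f 28 29 18
f 29 16 30
f 29 30 18
f 30 16 17
f 30 17 18
f 32 31 34
f 32 34 33
f 34 31 35
f 34 35 33
f 35 31 36
f 35 36 33
f 36 31 37
f 36 37 33
f 37 31 38
f 37 38 33
f 38 31 39
f 38 39 33
f 39 31 40
f 39 40 33
f 40 31 41
f 40 41 33
f 41 31 42
f 41 42 33
f 42 31 43
f 42 43 33
f 43 31 44
f 43 44 33
f 44 31 32
f 44 32 33
f 46 45 48
f 46 48 47
f 48 45 49
f 48 49 47
f 49 45 50
f 49 50 47
f 50 45 51
f 50 51 47
f 51 45 52
f 51 52 47
f 52 45 53
f 52 53 47
f 53 45 54
f 53 54 47
f 54 45 55
f 54 55 47
f 55 45 56
f 55 56 47
f 56 45 57
f 56 57 47
f 57 45 58
f 57 58 47
f 58 45 59
f 58 59 47
f 59 45 60
f 59 60 47
f 60 45 61
f 60 61 47
f 61 45 62
f 61 62 47
f 62 45 46
f 62 46 47



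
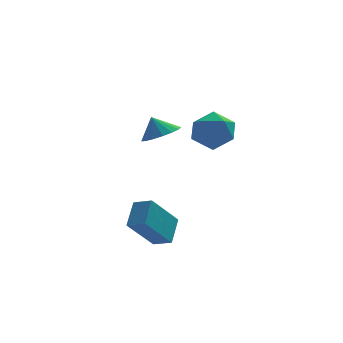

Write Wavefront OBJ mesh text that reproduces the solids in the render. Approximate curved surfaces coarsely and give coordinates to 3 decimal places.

v -1.076 -2.307 3.85
v -0.131 -1.965 3.622
v -0.569 -3.875 3.598
v 0.376 -3.533 3.37
v 0.022 -3.465 4.335
v -0.291 -2.495 4.491
v -0.409 -3.345 2.729
v -0.722 -2.375 2.885
v 0.281 -2.607 2.929
v 0.548 -2.681 3.922
v -1.248 -3.159 3.298
v -0.981 -3.233 4.291
v -2.067 0.731 2.021
v -1.38 0.306 2.438
v -2.453 0.989 2.919
v -1.233 0.713 2.384
v -1.278 1.124 2.247
v -1.504 1.445 2.059
v -1.859 1.603 1.861
v -2.261 1.561 1.7
v -2.619 1.329 1.613
v -2.851 0.96 1.619
v -2.904 0.539 1.718
v -2.764 0.162 1.885
v -2.465 -0.085 2.084
v -2.075 -0.144 2.269
v -1.684 -0.003 2.396
v -3.923 -4.342 -0.829
v -3.562 -3.329 -0.047
v -2.806 -3.604 -2.301
v -2.445 -2.591 -1.519
v -3.235 -4.809 -0.541
v -2.874 -3.796 0.241
v -2.118 -4.071 -2.013
v -1.757 -3.058 -1.231
f 1 12 6
f 1 6 2
f 1 2 8
f 1 8 11
f 1 11 12
f 2 6 10
f 6 12 5
f 12 11 3
f 11 8 7
f 8 2 9
f 4 10 5
f 4 5 3
f 4 3 7
f 4 7 9
f 4 9 10
f 5 10 6
f 3 5 12
f 7 3 11
f 9 7 8
f 10 9 2
f 14 13 16
f 14 16 15
f 16 13 17
f 16 17 15
f 17 13 18
f 17 18 15
f 18 13 19
f 18 19 15
f 19 13 20
f 19 20 15
f 20 13 21
f 20 21 15
f 21 13 22
f 21 22 15
f 22 13 23
f 22 23 15
f 23 13 24
f 23 24 15
f 24 13 25
f 24 25 15
f 25 13 26
f 25 26 15
f 26 13 27
f 26 27 15
f 27 13 14
f 27 14 15
f 29 31 28
f 32 29 28
f 28 31 30
f 30 32 28
f 29 35 31
f 33 29 32
f 33 35 29
f 31 35 30
f 34 32 30
f 30 35 34
f 34 33 32
f 35 33 34



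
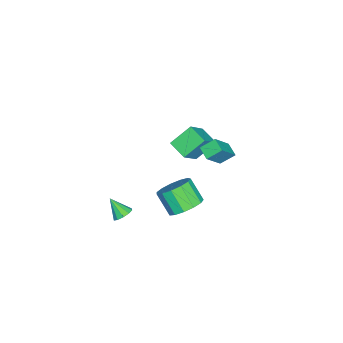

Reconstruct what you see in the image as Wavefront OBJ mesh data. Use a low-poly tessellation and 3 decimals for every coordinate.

v 3.381 -1.119 -2.151
v 3.827 -1.46 -2.297
v 3.079 -1.881 -1.289
v 3.942 -1.226 -2.05
v 3.842 -0.952 -1.842
v 3.567 -0.741 -1.752
v 3.22 -0.675 -1.814
v 2.935 -0.778 -2.005
v 2.82 -1.011 -2.252
v 2.919 -1.285 -2.46
v 3.195 -1.496 -2.55
v 3.541 -1.563 -2.488
v -3.037 0.294 -2.181
v -3.798 1.201 -1.244
v -2.41 1.217 -2.565
v -3.171 2.124 -1.628
v -1.729 -0.024 -0.812
v -2.49 0.883 0.125
v -1.102 0.899 -1.196
v -1.863 1.806 -0.259
v -0.561 2.959 -0.644
v -1.127 2.45 -0.367
v -0.933 3.67 -0.1
v -1.5 3.161 0.177
v 0.5 2.499 0.683
v -0.067 1.99 0.96
v 0.127 3.21 1.227
v -0.439 2.701 1.504
v 3.908 2.329 0.017
v 4.789 1.995 0.2
v 4.272 1.196 1.227
v 3.392 1.531 1.043
v 4.726 2.434 0.509
v 4.209 1.635 1.536
v 4.403 2.84 0.662
v 3.886 2.041 1.689
v 3.923 3.084 0.61
v 3.406 2.285 1.637
v 3.438 3.088 0.37
v 2.921 2.289 1.397
v 3.103 2.852 0.017
v 2.586 2.053 1.044
v 3.024 2.449 -0.336
v 2.507 1.65 0.691
v 3.225 2.009 -0.577
v 2.708 1.21 0.45
v 3.644 1.671 -0.629
v 3.127 0.872 0.397
v 4.146 1.541 -0.477
v 3.629 0.742 0.55
v 4.573 1.662 -0.168
v 4.056 0.863 0.859
f 2 1 4
f 2 4 3
f 4 1 5
f 4 5 3
f 5 1 6
f 5 6 3
f 6 1 7
f 6 7 3
f 7 1 8
f 7 8 3
f 8 1 9
f 8 9 3
f 9 1 10
f 9 10 3
f 10 1 11
f 10 11 3
f 11 1 12
f 11 12 3
f 12 1 2
f 12 2 3
f 14 16 13
f 17 14 13
f 13 16 15
f 15 17 13
f 14 20 16
f 18 14 17
f 18 20 14
f 16 20 15
f 19 17 15
f 15 20 19
f 19 18 17
f 20 18 19
f 22 24 21
f 25 22 21
f 21 24 23
f 23 25 21
f 22 28 24
f 26 22 25
f 26 28 22
f 24 28 23
f 27 25 23
f 23 28 27
f 27 26 25
f 28 26 27
f 30 29 33
f 30 33 31
f 31 33 34
f 31 34 32
f 33 29 35
f 33 35 34
f 34 35 36
f 34 36 32
f 35 29 37
f 35 37 36
f 36 37 38
f 36 38 32
f 37 29 39
f 37 39 38
f 38 39 40
f 38 40 32
f 39 29 41
f 39 41 40
f 40 41 42
f 40 42 32
f 41 29 43
f 41 43 42
f 42 43 44
f 42 44 32
f 43 29 45
f 43 45 44
f 44 45 46
f 44 46 32
f 45 29 47
f 45 47 46
f 46 47 48
f 46 48 32
f 47 29 49
f 47 49 48
f 48 49 50
f 48 50 32
f 49 29 51
f 49 51 50
f 50 51 52
f 50 52 32
f 51 29 30
f 51 30 52
f 52 30 31
f 52 31 32



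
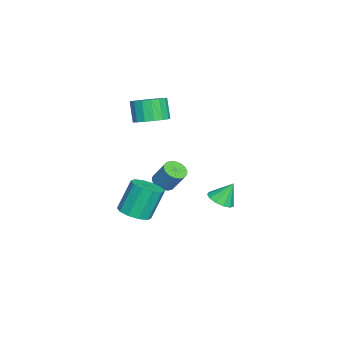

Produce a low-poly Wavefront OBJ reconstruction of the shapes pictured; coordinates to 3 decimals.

v -1.209 -1.962 -1.664
v -0.514 -2.162 -1.764
v -0.116 -1.418 -0.476
v -0.811 -1.218 -0.376
v -0.532 -1.879 -1.922
v -0.133 -1.134 -0.634
v -0.683 -1.612 -2.029
v -0.284 -0.868 -0.742
v -0.939 -1.415 -2.064
v -0.54 -0.67 -0.776
v -1.248 -1.326 -2.02
v -0.849 -0.581 -0.732
v -1.55 -1.363 -1.905
v -1.151 -0.619 -0.617
v -1.784 -1.519 -1.742
v -1.385 -0.774 -0.455
v -1.904 -1.762 -1.564
v -1.506 -1.018 -0.276
v -1.887 -2.046 -1.406
v -1.488 -1.301 -0.118
v -1.736 -2.312 -1.298
v -1.337 -1.568 -0.011
v -1.48 -2.51 -1.264
v -1.081 -1.765 0.024
v -1.171 -2.599 -1.308
v -0.772 -1.854 -0.02
v -0.869 -2.561 -1.423
v -0.47 -1.817 -0.135
v -0.635 -2.406 -1.585
v -0.236 -1.661 -0.298
v -1.773 -2.742 2.917
v -1.155 -2.005 3.364
v -1.77 -2.282 4.67
v -2.387 -3.018 4.223
v -1.569 -1.748 3.223
v -2.184 -2.024 4.529
v -2.03 -1.718 3.013
v -2.644 -1.994 4.319
v -2.431 -1.923 2.78
v -3.046 -2.199 4.086
v -2.682 -2.315 2.579
v -3.297 -2.592 3.885
v -2.725 -2.805 2.455
v -3.34 -3.082 3.762
v -2.549 -3.281 2.437
v -3.164 -3.557 3.743
v -2.196 -3.633 2.529
v -2.81 -3.91 3.835
v -1.745 -3.781 2.71
v -2.36 -4.057 4.016
v -1.301 -3.691 2.938
v -1.916 -3.967 4.244
v -0.965 -3.383 3.161
v -1.58 -3.66 4.467
v -0.814 -2.929 3.329
v -1.429 -3.205 4.635
v -0.882 -2.431 3.402
v -1.497 -2.708 4.708
v -3.289 1 -4.133
v -2.439 1.264 -4.13
v -3.511 1.7 -2.847
v -2.697 1.621 -4.369
v -3.144 1.781 -4.533
v -3.636 1.693 -4.57
v -4.018 1.385 -4.468
v -4.169 0.955 -4.259
v -4.041 0.539 -4.011
v -3.674 0.269 -3.801
v -3.185 0.232 -3.696
v -2.729 0.438 -3.73
v -2.451 0.823 -3.892
v 2.347 -3.004 -2.129
v 2.937 -3.675 -1.704
v 2.344 -3.007 0.174
v 1.753 -2.336 -0.251
v 3.261 -3.162 -1.784
v 2.668 -2.494 0.094
v 3.235 -2.589 -1.996
v 2.642 -1.921 -0.118
v 2.87 -2.174 -2.259
v 2.277 -1.506 -0.381
v 2.305 -2.076 -2.472
v 1.712 -1.408 -0.594
v 1.756 -2.333 -2.554
v 1.163 -1.665 -0.676
v 1.432 -2.846 -2.474
v 0.839 -2.178 -0.596
v 1.458 -3.419 -2.262
v 0.865 -2.751 -0.384
v 1.823 -3.834 -1.999
v 1.23 -3.166 -0.121
v 2.388 -3.932 -1.786
v 1.795 -3.264 0.092
f 2 1 5
f 2 5 3
f 3 5 6
f 3 6 4
f 5 1 7
f 5 7 6
f 6 7 8
f 6 8 4
f 7 1 9
f 7 9 8
f 8 9 10
f 8 10 4
f 9 1 11
f 9 11 10
f 10 11 12
f 10 12 4
f 11 1 13
f 11 13 12
f 12 13 14
f 12 14 4
f 13 1 15
f 13 15 14
f 14 15 16
f 14 16 4
f 15 1 17
f 15 17 16
f 16 17 18
f 16 18 4
f 17 1 19
f 17 19 18
f 18 19 20
f 18 20 4
f 19 1 21
f 19 21 20
f 20 21 22
f 20 22 4
f 21 1 23
f 21 23 22
f 22 23 24
f 22 24 4
f 23 1 25
f 23 25 24
f 24 25 26
f 24 26 4
f 25 1 27
f 25 27 26
f 26 27 28
f 26 28 4
f 27 1 29
f 27 29 28
f 28 29 30
f 28 30 4
f 29 1 2
f 29 2 30
f 30 2 3
f 30 3 4
f 32 31 35
f 32 35 33
f 33 35 36
f 33 36 34
f 35 31 37
f 35 37 36
f 36 37 38
f 36 38 34
f 37 31 39
f 37 39 38
f 38 39 40
f 38 40 34
f 39 31 41
f 39 41 40
f 40 41 42
f 40 42 34
f 41 31 43
f 41 43 42
f 42 43 44
f 42 44 34
f 43 31 45
f 43 45 44
f 44 45 46
f 44 46 34
f 45 31 47
f 45 47 46
f 46 47 48
f 46 48 34
f 47 31 49
f 47 49 48
f 48 49 50
f 48 50 34
f 49 31 51
f 49 51 50
f 50 51 52
f 50 52 34
f 51 31 53
f 51 53 52
f 52 53 54
f 52 54 34
f 53 31 55
f 53 55 54
f 54 55 56
f 54 56 34
f 55 31 57
f 55 57 56
f 56 57 58
f 56 58 34
f 57 31 32
f 57 32 58
f 58 32 33
f 58 33 34
f 60 59 62
f 60 62 61
f 62 59 63
f 62 63 61
f 63 59 64
f 63 64 61
f 64 59 65
f 64 65 61
f 65 59 66
f 65 66 61
f 66 59 67
f 66 67 61
f 67 59 68
f 67 68 61
f 68 59 69
f 68 69 61
f 69 59 70
f 69 70 61
f 70 59 71
f 70 71 61
f 71 59 60
f 71 60 61
f 73 72 76
f 73 76 74
f 74 76 77
f 74 77 75
f 76 72 78
f 76 78 77
f 77 78 79
f 77 79 75
f 78 72 80
f 78 80 79
f 79 80 81
f 79 81 75
f 80 72 82
f 80 82 81
f 81 82 83
f 81 83 75
f 82 72 84
f 82 84 83
f 83 84 85
f 83 85 75
f 84 72 86
f 84 86 85
f 85 86 87
f 85 87 75
f 86 72 88
f 86 88 87
f 87 88 89
f 87 89 75
f 88 72 90
f 88 90 89
f 89 90 91
f 89 91 75
f 90 72 92
f 90 92 91
f 91 92 93
f 91 93 75
f 92 72 73
f 92 73 93
f 93 73 74
f 93 74 75



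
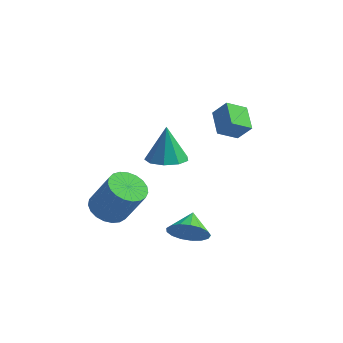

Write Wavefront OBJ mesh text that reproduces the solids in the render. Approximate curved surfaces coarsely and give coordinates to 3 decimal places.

v 3.666 2.585 2.895
v 3.052 1.778 3.459
v 2.885 3.588 3.48
v 2.27 2.782 4.044
v 4.35 2.638 3.716
v 3.735 1.832 4.28
v 3.568 3.642 4.301
v 2.954 2.835 4.865
v -0.639 -1.569 -0.721
v 0.2 -1.487 -1.221
v 1.278 -1.528 0.581
v 0.439 -1.611 1.081
v 0.103 -1.097 -1.154
v 1.18 -1.138 0.649
v -0.122 -0.788 -1.012
v 0.955 -0.83 0.791
v -0.437 -0.615 -0.819
v 0.64 -0.657 0.983
v -0.787 -0.607 -0.61
v 0.29 -0.648 1.192
v -1.111 -0.765 -0.42
v -0.034 -0.807 1.382
v -1.353 -1.062 -0.282
v -0.276 -1.104 1.52
v -1.472 -1.447 -0.22
v -0.395 -1.489 1.582
v -1.447 -1.853 -0.245
v -0.369 -1.895 1.558
v -1.282 -2.21 -0.352
v -0.204 -2.251 1.451
v -1.005 -2.456 -0.522
v 0.072 -2.498 1.28
v -0.666 -2.549 -0.727
v 0.411 -2.59 1.075
v -0.321 -2.472 -0.932
v 0.756 -2.514 0.871
v -0.032 -2.24 -1.099
v 1.045 -2.281 0.703
v 0.153 -1.891 -1.202
v 1.23 -1.933 0.601
v -0.641 3.776 -0.492
v 0.382 4 -0.419
v -0.859 4.144 1.452
v 0.011 4.595 -0.573
v -0.665 4.807 -0.689
v -1.33 4.537 -0.713
v -1.673 3.911 -0.633
v -1.533 3.222 -0.487
v -0.975 2.792 -0.343
v -0.262 2.823 -0.269
v 0.275 3.3 -0.299
v 2.882 -0.555 -1.794
v 3.211 -0.962 -0.931
v 2.558 0.475 -1.186
v 3.6 -0.735 -1.107
v 3.824 -0.468 -1.442
v 3.833 -0.22 -1.857
v 3.623 -0.049 -2.257
v 3.244 0.006 -2.552
v 2.782 -0.068 -2.673
v 2.342 -0.253 -2.593
v 2.027 -0.508 -2.33
v 1.907 -0.773 -1.944
v 2.011 -0.989 -1.524
v 2.314 -1.105 -1.166
v 2.747 -1.095 -0.952
f 2 4 1
f 5 2 1
f 1 4 3
f 3 5 1
f 2 8 4
f 6 2 5
f 6 8 2
f 4 8 3
f 7 5 3
f 3 8 7
f 7 6 5
f 8 6 7
f 10 9 13
f 10 13 11
f 11 13 14
f 11 14 12
f 13 9 15
f 13 15 14
f 14 15 16
f 14 16 12
f 15 9 17
f 15 17 16
f 16 17 18
f 16 18 12
f 17 9 19
f 17 19 18
f 18 19 20
f 18 20 12
f 19 9 21
f 19 21 20
f 20 21 22
f 20 22 12
f 21 9 23
f 21 23 22
f 22 23 24
f 22 24 12
f 23 9 25
f 23 25 24
f 24 25 26
f 24 26 12
f 25 9 27
f 25 27 26
f 26 27 28
f 26 28 12
f 27 9 29
f 27 29 28
f 28 29 30
f 28 30 12
f 29 9 31
f 29 31 30
f 30 31 32
f 30 32 12
f 31 9 33
f 31 33 32
f 32 33 34
f 32 34 12
f 33 9 35
f 33 35 34
f 34 35 36
f 34 36 12
f 35 9 37
f 35 37 36
f 36 37 38
f 36 38 12
f 37 9 39
f 37 39 38
f 38 39 40
f 38 40 12
f 39 9 10
f 39 10 40
f 40 10 11
f 40 11 12
f 42 41 44
f 42 44 43
f 44 41 45
f 44 45 43
f 45 41 46
f 45 46 43
f 46 41 47
f 46 47 43
f 47 41 48
f 47 48 43
f 48 41 49
f 48 49 43
f 49 41 50
f 49 50 43
f 50 41 51
f 50 51 43
f 51 41 42
f 51 42 43
f 53 52 55
f 53 55 54
f 55 52 56
f 55 56 54
f 56 52 57
f 56 57 54
f 57 52 58
f 57 58 54
f 58 52 59
f 58 59 54
f 59 52 60
f 59 60 54
f 60 52 61
f 60 61 54
f 61 52 62
f 61 62 54
f 62 52 63
f 62 63 54
f 63 52 64
f 63 64 54
f 64 52 65
f 64 65 54
f 65 52 66
f 65 66 54
f 66 52 53
f 66 53 54



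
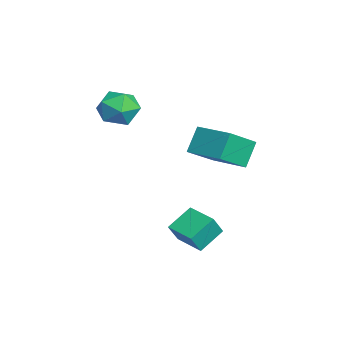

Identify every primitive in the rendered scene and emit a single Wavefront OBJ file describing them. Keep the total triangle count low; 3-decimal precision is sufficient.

v -0.98 -3.202 0.552
v -0.27 -3.035 1.235
v -1.01 -4.765 0.965
v -0.3 -4.598 1.648
v -1.218 -4.226 1.78
v -1.199 -3.26 1.525
v -0.081 -4.54 0.675
v -0.062 -3.574 0.42
v 0.285 -3.862 1.311
v -0.417 -3.668 1.994
v -0.863 -4.132 0.206
v -1.565 -3.938 0.889
v 2.902 -1.902 -4.497
v 2.28 -0.971 -3.817
v 3.97 -1.13 -4.576
v 3.348 -0.199 -3.896
v 3.272 -2.321 -3.584
v 2.65 -1.39 -2.904
v 4.34 -1.549 -3.663
v 3.718 -0.618 -2.983
v 1.958 -0.426 -0.688
v 2.71 -1.539 0.235
v 1.372 0.047 0.36
v 2.123 -1.067 1.283
v 3.277 0.667 -0.443
v 4.028 -0.447 0.48
v 2.69 1.139 0.605
v 3.442 0.026 1.528
f 1 12 6
f 1 6 2
f 1 2 8
f 1 8 11
f 1 11 12
f 2 6 10
f 6 12 5
f 12 11 3
f 11 8 7
f 8 2 9
f 4 10 5
f 4 5 3
f 4 3 7
f 4 7 9
f 4 9 10
f 5 10 6
f 3 5 12
f 7 3 11
f 9 7 8
f 10 9 2
f 14 16 13
f 17 14 13
f 13 16 15
f 15 17 13
f 14 20 16
f 18 14 17
f 18 20 14
f 16 20 15
f 19 17 15
f 15 20 19
f 19 18 17
f 20 18 19
f 22 24 21
f 25 22 21
f 21 24 23
f 23 25 21
f 22 28 24
f 26 22 25
f 26 28 22
f 24 28 23
f 27 25 23
f 23 28 27
f 27 26 25
f 28 26 27



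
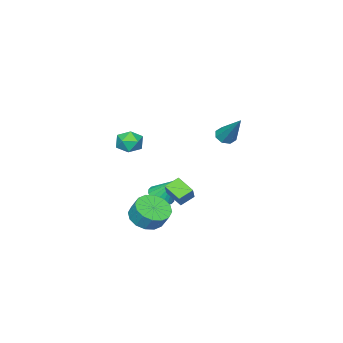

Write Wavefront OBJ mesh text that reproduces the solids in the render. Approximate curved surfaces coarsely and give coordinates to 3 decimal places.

v 1.89 1.612 -1.595
v 1.796 0.597 -1.083
v 1.14 1.881 -1.198
v 1.046 0.867 -0.686
v 2.454 1.973 -0.774
v 2.36 0.959 -0.262
v 1.704 2.243 -0.377
v 1.61 1.228 0.135
v -0.461 -1.678 -2.989
v 0.122 -1.207 -3.239
v -0.619 -0.742 -1.591
v -0.165 -1.054 -3.373
v -0.51 -1.025 -3.431
v -0.846 -1.125 -3.402
v -1.106 -1.334 -3.291
v -1.238 -1.612 -3.121
v -1.216 -1.902 -2.924
v -1.045 -2.148 -2.74
v -0.758 -2.301 -2.606
v -0.413 -2.331 -2.547
v -0.077 -2.231 -2.577
v 0.183 -2.021 -2.687
v 0.315 -1.744 -2.858
v 0.293 -1.453 -3.055
v 1.551 -0.972 -3.487
v 2.228 -1.631 -3.131
v 2.305 -1.068 -2.236
v 1.629 -0.408 -2.593
v 2.51 -1.271 -3.382
v 2.588 -0.707 -2.488
v 2.536 -0.83 -3.662
v 2.613 -0.267 -2.767
v 2.298 -0.427 -3.895
v 2.375 0.136 -3
v 1.859 -0.17 -4.019
v 1.937 0.393 -3.124
v 1.339 -0.128 -4
v 1.416 0.435 -3.105
v 0.875 -0.312 -3.844
v 0.952 0.251 -2.949
v 0.592 -0.673 -3.592
v 0.67 -0.109 -2.698
v 0.567 -1.113 -3.313
v 0.644 -0.55 -2.418
v 0.805 -1.516 -3.08
v 0.882 -0.953 -2.185
v 1.243 -1.773 -2.956
v 1.321 -1.21 -2.061
v 1.764 -1.815 -2.975
v 1.841 -1.252 -2.08
v 0.607 -2.078 0.767
v 1.02 -1.968 1.467
v 0.74 -3.392 0.893
v 1.153 -3.282 1.593
v 0.352 -3.111 1.559
v 0.269 -2.299 1.481
v 1.491 -3.061 0.879
v 1.408 -2.249 0.801
v 1.566 -2.576 1.536
v 0.862 -2.607 1.956
v 0.898 -2.753 0.404
v 0.194 -2.784 0.824
v -0.373 2.657 2.842
v -0.105 2.21 3.118
v 0.133 3.983 4.498
v 0.175 2.44 2.849
v 0.134 2.797 2.576
v -0.204 3.072 2.458
v -0.641 3.105 2.566
v -0.921 2.875 2.836
v -0.881 2.518 3.109
v -0.542 2.243 3.226
f 2 4 1
f 5 2 1
f 1 4 3
f 3 5 1
f 2 8 4
f 6 2 5
f 6 8 2
f 4 8 3
f 7 5 3
f 3 8 7
f 7 6 5
f 8 6 7
f 10 9 12
f 10 12 11
f 12 9 13
f 12 13 11
f 13 9 14
f 13 14 11
f 14 9 15
f 14 15 11
f 15 9 16
f 15 16 11
f 16 9 17
f 16 17 11
f 17 9 18
f 17 18 11
f 18 9 19
f 18 19 11
f 19 9 20
f 19 20 11
f 20 9 21
f 20 21 11
f 21 9 22
f 21 22 11
f 22 9 23
f 22 23 11
f 23 9 24
f 23 24 11
f 24 9 10
f 24 10 11
f 26 25 29
f 26 29 27
f 27 29 30
f 27 30 28
f 29 25 31
f 29 31 30
f 30 31 32
f 30 32 28
f 31 25 33
f 31 33 32
f 32 33 34
f 32 34 28
f 33 25 35
f 33 35 34
f 34 35 36
f 34 36 28
f 35 25 37
f 35 37 36
f 36 37 38
f 36 38 28
f 37 25 39
f 37 39 38
f 38 39 40
f 38 40 28
f 39 25 41
f 39 41 40
f 40 41 42
f 40 42 28
f 41 25 43
f 41 43 42
f 42 43 44
f 42 44 28
f 43 25 45
f 43 45 44
f 44 45 46
f 44 46 28
f 45 25 47
f 45 47 46
f 46 47 48
f 46 48 28
f 47 25 49
f 47 49 48
f 48 49 50
f 48 50 28
f 49 25 26
f 49 26 50
f 50 26 27
f 50 27 28
f 51 62 56
f 51 56 52
f 51 52 58
f 51 58 61
f 51 61 62
f 52 56 60
f 56 62 55
f 62 61 53
f 61 58 57
f 58 52 59
f 54 60 55
f 54 55 53
f 54 53 57
f 54 57 59
f 54 59 60
f 55 60 56
f 53 55 62
f 57 53 61
f 59 57 58
f 60 59 52
f 64 63 66
f 64 66 65
f 66 63 67
f 66 67 65
f 67 63 68
f 67 68 65
f 68 63 69
f 68 69 65
f 69 63 70
f 69 70 65
f 70 63 71
f 70 71 65
f 71 63 72
f 71 72 65
f 72 63 64
f 72 64 65



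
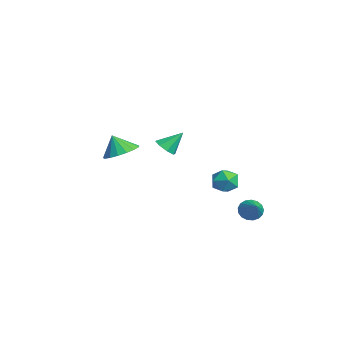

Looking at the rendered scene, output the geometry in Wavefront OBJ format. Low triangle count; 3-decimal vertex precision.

v 0.303 3.081 -2.574
v 0.635 3.417 -3.049
v 1.597 2.999 -1.726
v 0.523 3.647 -2.856
v 0.361 3.748 -2.599
v 0.185 3.696 -2.336
v 0.036 3.503 -2.127
v -0.051 3.213 -2.021
v -0.058 2.893 -2.042
v 0.018 2.616 -2.184
v 0.159 2.446 -2.416
v 0.333 2.421 -2.684
v 0.5 2.547 -2.927
v 0.622 2.795 -3.089
v 0.671 3.109 -3.133
v -0.399 -1.158 1.953
v 0.016 -1.554 2.3
v -0.341 -0.262 2.907
v 0.266 -1.235 1.985
v 0.126 -0.872 1.652
v -0.321 -0.676 1.495
v -0.814 -0.763 1.607
v -1.064 -1.082 1.921
v -0.924 -1.445 2.255
v -0.477 -1.641 2.412
v -4.25 3.145 -1.744
v -3.921 3.581 -2.412
v -3.359 2.099 -1.988
v -3.03 2.535 -2.656
v -2.898 2.815 -1.851
v -3.449 3.461 -1.7
v -3.831 2.219 -2.7
v -4.382 2.865 -2.549
v -3.662 3.008 -3.002
v -3.086 3.377 -2.477
v -4.194 2.303 -1.923
v -3.618 2.672 -1.398
v 1.435 -3.77 2.649
v 2.086 -4.461 2.603
v 1.105 -4.15 3.671
v 2.307 -4.117 2.802
v 2.328 -3.693 2.966
v 2.144 -3.287 3.057
v 1.798 -2.992 3.055
v 1.369 -2.875 2.959
v 0.955 -2.963 2.793
v 0.652 -3.236 2.593
v 0.527 -3.632 2.406
v 0.611 -4.059 2.275
v 0.884 -4.42 2.229
v 1.283 -4.632 2.279
v 1.717 -4.647 2.414
f 2 1 4
f 2 4 3
f 4 1 5
f 4 5 3
f 5 1 6
f 5 6 3
f 6 1 7
f 6 7 3
f 7 1 8
f 7 8 3
f 8 1 9
f 8 9 3
f 9 1 10
f 9 10 3
f 10 1 11
f 10 11 3
f 11 1 12
f 11 12 3
f 12 1 13
f 12 13 3
f 13 1 14
f 13 14 3
f 14 1 15
f 14 15 3
f 15 1 2
f 15 2 3
f 17 16 19
f 17 19 18
f 19 16 20
f 19 20 18
f 20 16 21
f 20 21 18
f 21 16 22
f 21 22 18
f 22 16 23
f 22 23 18
f 23 16 24
f 23 24 18
f 24 16 25
f 24 25 18
f 25 16 17
f 25 17 18
f 26 37 31
f 26 31 27
f 26 27 33
f 26 33 36
f 26 36 37
f 27 31 35
f 31 37 30
f 37 36 28
f 36 33 32
f 33 27 34
f 29 35 30
f 29 30 28
f 29 28 32
f 29 32 34
f 29 34 35
f 30 35 31
f 28 30 37
f 32 28 36
f 34 32 33
f 35 34 27
f 39 38 41
f 39 41 40
f 41 38 42
f 41 42 40
f 42 38 43
f 42 43 40
f 43 38 44
f 43 44 40
f 44 38 45
f 44 45 40
f 45 38 46
f 45 46 40
f 46 38 47
f 46 47 40
f 47 38 48
f 47 48 40
f 48 38 49
f 48 49 40
f 49 38 50
f 49 50 40
f 50 38 51
f 50 51 40
f 51 38 52
f 51 52 40
f 52 38 39
f 52 39 40



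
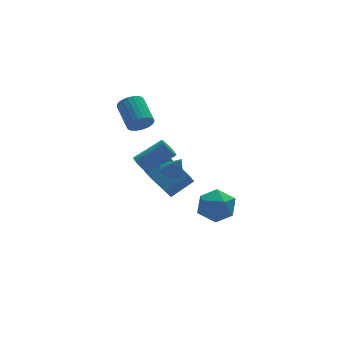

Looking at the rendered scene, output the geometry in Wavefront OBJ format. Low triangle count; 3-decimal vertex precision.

v 0.947 2.145 -1.475
v 0.267 3.784 -0.619
v -0.524 2.016 -2.395
v -1.204 3.654 -1.539
v 1.644 3.086 -2.721
v 0.964 4.724 -1.865
v 0.173 2.956 -3.641
v -0.507 4.595 -2.785
v -2.268 1.291 0.56
v -1.953 0.953 0.075
v -0.318 0.811 1.235
v -0.632 1.149 1.72
v -1.889 1.199 0.015
v -0.254 1.057 1.175
v -1.883 1.46 0.038
v -0.247 1.317 1.198
v -1.935 1.694 0.141
v -0.3 1.552 1.301
v -2.038 1.868 0.307
v -0.403 1.725 1.467
v -2.176 1.953 0.512
v -0.541 1.811 1.672
v -2.328 1.938 0.724
v -0.693 1.796 1.884
v -2.471 1.824 0.912
v -0.835 1.682 2.072
v -2.582 1.629 1.045
v -0.947 1.487 2.205
v -2.646 1.383 1.105
v -1.011 1.241 2.265
v -2.653 1.123 1.082
v -1.017 0.98 2.242
v -2.6 0.888 0.979
v -0.965 0.746 2.139
v -2.497 0.715 0.813
v -0.862 0.572 1.973
v -2.359 0.629 0.608
v -0.724 0.487 1.768
v -2.207 0.644 0.396
v -0.572 0.502 1.556
v -2.065 0.758 0.208
v -0.429 0.616 1.368
v -0.076 2.27 -0.988
v 0.539 2.038 -1.329
v 0.396 1.85 0.148
v 0.614 2.348 -1.245
v 0.552 2.642 -1.111
v 0.365 2.863 -0.953
v 0.092 2.966 -0.801
v -0.215 2.931 -0.687
v -0.494 2.765 -0.632
v -0.691 2.501 -0.648
v -0.765 2.191 -0.731
v -0.703 1.897 -0.866
v -0.517 1.677 -1.024
v -0.243 1.574 -1.176
v 0.064 1.608 -1.29
v 0.343 1.774 -1.345
v -2.056 1.797 3.55
v -1.333 1.969 3.254
v -1.361 3.596 4.135
v -2.084 3.423 4.43
v -1.518 2.086 3.032
v -1.547 3.713 3.913
v -1.786 2.159 2.889
v -1.814 3.786 3.77
v -2.095 2.177 2.847
v -2.123 3.803 3.727
v -2.398 2.137 2.911
v -2.426 3.763 3.792
v -2.648 2.045 3.073
v -2.677 3.671 3.953
v -2.809 1.915 3.307
v -2.837 3.542 4.188
v -2.855 1.767 3.578
v -2.883 3.394 4.459
v -2.779 1.624 3.845
v -2.807 3.251 4.726
v -2.593 1.507 4.067
v -2.622 3.134 4.948
v -2.326 1.434 4.21
v -2.354 3.061 5.091
v -2.017 1.417 4.253
v -2.045 3.043 5.133
v -1.714 1.457 4.188
v -1.742 3.083 5.069
v -1.463 1.549 4.027
v -1.492 3.175 4.907
v -1.303 1.678 3.792
v -1.331 3.305 4.673
v -1.257 1.826 3.521
v -1.285 3.453 4.402
v 0.152 -2.785 -1.165
v 1.152 -3.445 -1.117
v -0.572 -3.775 0.337
v 0.428 -4.435 0.385
v 0.459 -3.275 0.686
v 0.907 -2.663 -0.242
v -0.327 -4.557 -0.538
v 0.121 -3.945 -1.466
v 0.856 -4.54 -0.73
v 1.342 -3.747 0.027
v -0.762 -3.473 -0.807
v -0.276 -2.68 -0.05
f 2 4 1
f 5 2 1
f 1 4 3
f 3 5 1
f 2 8 4
f 6 2 5
f 6 8 2
f 4 8 3
f 7 5 3
f 3 8 7
f 7 6 5
f 8 6 7
f 10 9 13
f 10 13 11
f 11 13 14
f 11 14 12
f 13 9 15
f 13 15 14
f 14 15 16
f 14 16 12
f 15 9 17
f 15 17 16
f 16 17 18
f 16 18 12
f 17 9 19
f 17 19 18
f 18 19 20
f 18 20 12
f 19 9 21
f 19 21 20
f 20 21 22
f 20 22 12
f 21 9 23
f 21 23 22
f 22 23 24
f 22 24 12
f 23 9 25
f 23 25 24
f 24 25 26
f 24 26 12
f 25 9 27
f 25 27 26
f 26 27 28
f 26 28 12
f 27 9 29
f 27 29 28
f 28 29 30
f 28 30 12
f 29 9 31
f 29 31 30
f 30 31 32
f 30 32 12
f 31 9 33
f 31 33 32
f 32 33 34
f 32 34 12
f 33 9 35
f 33 35 34
f 34 35 36
f 34 36 12
f 35 9 37
f 35 37 36
f 36 37 38
f 36 38 12
f 37 9 39
f 37 39 38
f 38 39 40
f 38 40 12
f 39 9 41
f 39 41 40
f 40 41 42
f 40 42 12
f 41 9 10
f 41 10 42
f 42 10 11
f 42 11 12
f 44 43 46
f 44 46 45
f 46 43 47
f 46 47 45
f 47 43 48
f 47 48 45
f 48 43 49
f 48 49 45
f 49 43 50
f 49 50 45
f 50 43 51
f 50 51 45
f 51 43 52
f 51 52 45
f 52 43 53
f 52 53 45
f 53 43 54
f 53 54 45
f 54 43 55
f 54 55 45
f 55 43 56
f 55 56 45
f 56 43 57
f 56 57 45
f 57 43 58
f 57 58 45
f 58 43 44
f 58 44 45
f 60 59 63
f 60 63 61
f 61 63 64
f 61 64 62
f 63 59 65
f 63 65 64
f 64 65 66
f 64 66 62
f 65 59 67
f 65 67 66
f 66 67 68
f 66 68 62
f 67 59 69
f 67 69 68
f 68 69 70
f 68 70 62
f 69 59 71
f 69 71 70
f 70 71 72
f 70 72 62
f 71 59 73
f 71 73 72
f 72 73 74
f 72 74 62
f 73 59 75
f 73 75 74
f 74 75 76
f 74 76 62
f 75 59 77
f 75 77 76
f 76 77 78
f 76 78 62
f 77 59 79
f 77 79 78
f 78 79 80
f 78 80 62
f 79 59 81
f 79 81 80
f 80 81 82
f 80 82 62
f 81 59 83
f 81 83 82
f 82 83 84
f 82 84 62
f 83 59 85
f 83 85 84
f 84 85 86
f 84 86 62
f 85 59 87
f 85 87 86
f 86 87 88
f 86 88 62
f 87 59 89
f 87 89 88
f 88 89 90
f 88 90 62
f 89 59 91
f 89 91 90
f 90 91 92
f 90 92 62
f 91 59 60
f 91 60 92
f 92 60 61
f 92 61 62
f 93 104 98
f 93 98 94
f 93 94 100
f 93 100 103
f 93 103 104
f 94 98 102
f 98 104 97
f 104 103 95
f 103 100 99
f 100 94 101
f 96 102 97
f 96 97 95
f 96 95 99
f 96 99 101
f 96 101 102
f 97 102 98
f 95 97 104
f 99 95 103
f 101 99 100
f 102 101 94



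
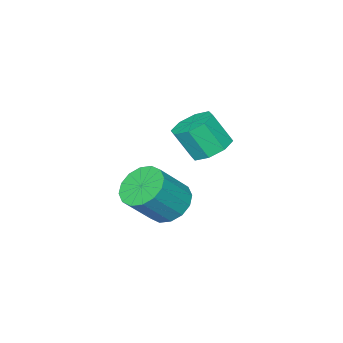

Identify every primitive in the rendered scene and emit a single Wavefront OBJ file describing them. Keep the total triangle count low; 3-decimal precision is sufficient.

v -0.137 0.073 -4.071
v 0.324 -0.686 -4.632
v 1.558 -0.972 -3.229
v 1.097 -0.213 -2.669
v 0.586 -0.23 -4.769
v 1.82 -0.516 -3.367
v 0.655 0.307 -4.72
v 1.889 0.021 -3.318
v 0.511 0.781 -4.497
v 1.745 0.495 -3.094
v 0.194 1.066 -4.16
v 1.428 0.779 -2.757
v -0.212 1.084 -3.799
v 1.022 0.798 -2.396
v -0.598 0.832 -3.511
v 0.636 0.546 -2.108
v -0.86 0.376 -3.373
v 0.374 0.09 -1.971
v -0.929 -0.161 -3.422
v 0.305 -0.447 -2.02
v -0.785 -0.635 -3.646
v 0.449 -0.921 -2.243
v -0.468 -0.919 -3.983
v 0.766 -1.206 -2.58
v -0.062 -0.938 -4.344
v 1.172 -1.224 -2.941
v -3.73 -1.048 -3.058
v -2.937 -0.477 -3
v -2.516 -1.2 -1.625
v -3.31 -1.772 -1.682
v -3.533 -0.175 -2.659
v -3.112 -0.899 -1.284
v -4.245 -0.385 -2.551
v -3.824 -1.109 -1.176
v -4.655 -0.983 -2.74
v -4.235 -1.707 -1.365
v -4.524 -1.62 -3.115
v -4.103 -2.343 -1.74
v -3.928 -1.921 -3.456
v -3.507 -2.645 -2.081
v -3.216 -1.711 -3.564
v -2.795 -2.435 -2.189
v -2.805 -1.113 -3.375
v -2.385 -1.837 -2
f 2 1 5
f 2 5 3
f 3 5 6
f 3 6 4
f 5 1 7
f 5 7 6
f 6 7 8
f 6 8 4
f 7 1 9
f 7 9 8
f 8 9 10
f 8 10 4
f 9 1 11
f 9 11 10
f 10 11 12
f 10 12 4
f 11 1 13
f 11 13 12
f 12 13 14
f 12 14 4
f 13 1 15
f 13 15 14
f 14 15 16
f 14 16 4
f 15 1 17
f 15 17 16
f 16 17 18
f 16 18 4
f 17 1 19
f 17 19 18
f 18 19 20
f 18 20 4
f 19 1 21
f 19 21 20
f 20 21 22
f 20 22 4
f 21 1 23
f 21 23 22
f 22 23 24
f 22 24 4
f 23 1 25
f 23 25 24
f 24 25 26
f 24 26 4
f 25 1 2
f 25 2 26
f 26 2 3
f 26 3 4
f 28 27 31
f 28 31 29
f 29 31 32
f 29 32 30
f 31 27 33
f 31 33 32
f 32 33 34
f 32 34 30
f 33 27 35
f 33 35 34
f 34 35 36
f 34 36 30
f 35 27 37
f 35 37 36
f 36 37 38
f 36 38 30
f 37 27 39
f 37 39 38
f 38 39 40
f 38 40 30
f 39 27 41
f 39 41 40
f 40 41 42
f 40 42 30
f 41 27 43
f 41 43 42
f 42 43 44
f 42 44 30
f 43 27 28
f 43 28 44
f 44 28 29
f 44 29 30



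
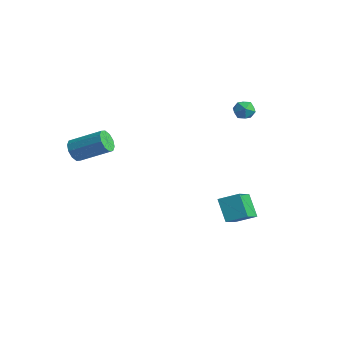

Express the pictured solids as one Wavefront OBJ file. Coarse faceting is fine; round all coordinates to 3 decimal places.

v 0.078 4.056 2.341
v 0.633 4.344 2.017
v 0.467 3.016 2.083
v 1.022 3.304 1.759
v 0.962 3.347 2.46
v 0.721 3.99 2.619
v 0.379 3.37 1.481
v 0.138 4.013 1.64
v 0.819 3.92 1.485
v 1.179 3.906 2.09
v -0.079 3.454 2.01
v 0.281 3.44 2.615
v -4.479 -3.969 -0.173
v -4.106 -3.894 -0.809
v -2.669 -2.836 0.158
v -3.041 -2.911 0.793
v -4.393 -3.54 -0.77
v -2.956 -2.482 0.197
v -4.712 -3.35 -0.504
v -3.275 -2.291 0.463
v -4.942 -3.396 -0.111
v -3.505 -2.338 0.855
v -4.995 -3.661 0.257
v -3.558 -2.603 1.224
v -4.851 -4.044 0.462
v -3.414 -2.986 1.429
v -4.564 -4.398 0.423
v -3.127 -3.34 1.39
v -4.245 -4.589 0.157
v -2.808 -3.53 1.124
v -4.015 -4.542 -0.235
v -2.578 -3.484 0.731
v -3.962 -4.277 -0.604
v -2.525 -3.219 0.363
v 2.744 0.224 -4.172
v 1.771 0.563 -3.027
v 1.898 1.827 -5.365
v 0.925 2.166 -4.221
v 3.575 1.014 -3.699
v 2.602 1.353 -2.555
v 2.729 2.617 -4.893
v 1.756 2.956 -3.748
f 1 12 6
f 1 6 2
f 1 2 8
f 1 8 11
f 1 11 12
f 2 6 10
f 6 12 5
f 12 11 3
f 11 8 7
f 8 2 9
f 4 10 5
f 4 5 3
f 4 3 7
f 4 7 9
f 4 9 10
f 5 10 6
f 3 5 12
f 7 3 11
f 9 7 8
f 10 9 2
f 14 13 17
f 14 17 15
f 15 17 18
f 15 18 16
f 17 13 19
f 17 19 18
f 18 19 20
f 18 20 16
f 19 13 21
f 19 21 20
f 20 21 22
f 20 22 16
f 21 13 23
f 21 23 22
f 22 23 24
f 22 24 16
f 23 13 25
f 23 25 24
f 24 25 26
f 24 26 16
f 25 13 27
f 25 27 26
f 26 27 28
f 26 28 16
f 27 13 29
f 27 29 28
f 28 29 30
f 28 30 16
f 29 13 31
f 29 31 30
f 30 31 32
f 30 32 16
f 31 13 33
f 31 33 32
f 32 33 34
f 32 34 16
f 33 13 14
f 33 14 34
f 34 14 15
f 34 15 16
f 36 38 35
f 39 36 35
f 35 38 37
f 37 39 35
f 36 42 38
f 40 36 39
f 40 42 36
f 38 42 37
f 41 39 37
f 37 42 41
f 41 40 39
f 42 40 41



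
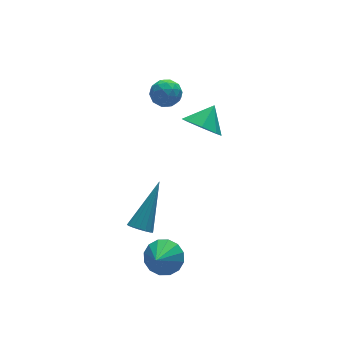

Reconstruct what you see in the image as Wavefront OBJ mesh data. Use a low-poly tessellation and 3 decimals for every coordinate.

v -2.826 -2.874 0.543
v -2.42 -3.072 0.328
v -1.614 -1.966 1.997
v -2.446 -2.862 0.218
v -2.559 -2.654 0.182
v -2.733 -2.496 0.229
v -2.928 -2.426 0.347
v -3.1 -2.458 0.511
v -3.209 -2.585 0.681
v -3.231 -2.779 0.82
v -3.159 -2.995 0.895
v -3.011 -3.183 0.89
v -2.821 -3.3 0.805
v -2.632 -3.32 0.66
v -2.487 -3.238 0.488
v 2.004 1.815 0.298
v 2.594 1.777 -0.326
v 2.776 2.245 1.002
v 2.269 2.349 -0.321
v 1.789 2.609 0.048
v 1.435 2.403 0.563
v 1.414 1.852 0.923
v 1.738 1.28 0.917
v 2.218 1.02 0.549
v 2.573 1.226 0.034
v -1.92 -2.945 -1.663
v -1.559 -2.584 -1.073
v -2.54 -3.575 -0.897
v -1.884 -2.358 -1.151
v -2.219 -2.289 -1.366
v -2.474 -2.396 -1.66
v -2.58 -2.65 -1.956
v -2.509 -2.983 -2.172
v -2.28 -3.306 -2.253
v -1.955 -3.533 -2.175
v -1.62 -3.601 -1.96
v -1.366 -3.494 -1.666
v -1.259 -3.24 -1.37
v -1.33 -2.907 -1.154
v 0.527 2.078 3.691
v 0.96 1.715 3.346
v -0.26 1.405 3.414
v 0.173 1.042 3.069
v 0.207 1.056 3.73
v 0.693 1.472 3.901
v 0.007 1.648 2.859
v 0.493 2.064 3.03
v 0.639 1.449 2.831
v 0.762 1.083 3.37
v -0.062 2.037 3.39
v 0.061 1.671 3.929
v 0.812 1.956 3.543
v -0.112 1.164 3.217
v -0.093 1.173 3.606
v 0.162 0.959 3.403
v 0.655 1.813 3.869
v 0.91 1.6 3.666
v 0.467 1.212 3.892
v -0.21 1.52 3.094
v 0.045 1.307 2.891
v 0.538 2.161 3.357
v 0.793 1.947 3.154
v 0.233 1.908 2.868
v 0.878 1.586 3.037
v 0.416 1.19 2.874
v 0.318 1.546 2.751
v 0.604 1.791 2.852
v 0.95 1.371 3.354
v 0.488 0.975 3.191
v 0.508 0.984 3.58
v 0.794 1.228 3.68
v 0.762 1.215 3.051
v 0.212 2.145 3.569
v -0.25 1.749 3.406
v -0.094 1.892 3.08
v 0.192 2.136 3.18
v 0.284 1.93 3.886
v -0.178 1.534 3.723
v 0.096 1.329 3.908
v 0.382 1.574 4.009
v -0.062 1.905 3.709
f 2 1 4
f 2 4 3
f 4 1 5
f 4 5 3
f 5 1 6
f 5 6 3
f 6 1 7
f 6 7 3
f 7 1 8
f 7 8 3
f 8 1 9
f 8 9 3
f 9 1 10
f 9 10 3
f 10 1 11
f 10 11 3
f 11 1 12
f 11 12 3
f 12 1 13
f 12 13 3
f 13 1 14
f 13 14 3
f 14 1 15
f 14 15 3
f 15 1 2
f 15 2 3
f 17 16 19
f 17 19 18
f 19 16 20
f 19 20 18
f 20 16 21
f 20 21 18
f 21 16 22
f 21 22 18
f 22 16 23
f 22 23 18
f 23 16 24
f 23 24 18
f 24 16 25
f 24 25 18
f 25 16 17
f 25 17 18
f 27 26 29
f 27 29 28
f 29 26 30
f 29 30 28
f 30 26 31
f 30 31 28
f 31 26 32
f 31 32 28
f 32 26 33
f 32 33 28
f 33 26 34
f 33 34 28
f 34 26 35
f 34 35 28
f 35 26 36
f 35 36 28
f 36 26 37
f 36 37 28
f 37 26 38
f 37 38 28
f 38 26 39
f 38 39 28
f 39 26 27
f 39 27 28
f 40 77 56
f 77 51 80
f 56 80 45
f 77 80 56
f 40 56 52
f 56 45 57
f 52 57 41
f 56 57 52
f 40 52 61
f 52 41 62
f 61 62 47
f 52 62 61
f 40 61 73
f 61 47 76
f 73 76 50
f 61 76 73
f 40 73 77
f 73 50 81
f 77 81 51
f 73 81 77
f 41 57 68
f 57 45 71
f 68 71 49
f 57 71 68
f 45 80 58
f 80 51 79
f 58 79 44
f 80 79 58
f 51 81 78
f 81 50 74
f 78 74 42
f 81 74 78
f 50 76 75
f 76 47 63
f 75 63 46
f 76 63 75
f 47 62 67
f 62 41 64
f 67 64 48
f 62 64 67
f 43 69 55
f 69 49 70
f 55 70 44
f 69 70 55
f 43 55 53
f 55 44 54
f 53 54 42
f 55 54 53
f 43 53 60
f 53 42 59
f 60 59 46
f 53 59 60
f 43 60 65
f 60 46 66
f 65 66 48
f 60 66 65
f 43 65 69
f 65 48 72
f 69 72 49
f 65 72 69
f 44 70 58
f 70 49 71
f 58 71 45
f 70 71 58
f 42 54 78
f 54 44 79
f 78 79 51
f 54 79 78
f 46 59 75
f 59 42 74
f 75 74 50
f 59 74 75
f 48 66 67
f 66 46 63
f 67 63 47
f 66 63 67
f 49 72 68
f 72 48 64
f 68 64 41
f 72 64 68

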